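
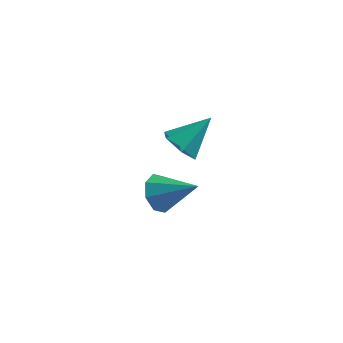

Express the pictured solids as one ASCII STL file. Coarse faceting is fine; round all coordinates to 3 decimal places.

solid 
facet normal -0.594 -0.498 -0.631
outer loop
vertex 2.506 -1.183 1.485
vertex 1.981 -1.506 2.234
vertex 1.743 -0.672 1.8
endloop
endfacet
facet normal 0.392 0.830 -0.397
outer loop
vertex 2.506 -1.183 1.485
vertex 1.743 -0.672 1.8
vertex 3.139 -0.534 3.466
endloop
endfacet
facet normal -0.594 -0.498 -0.632
outer loop
vertex 1.743 -0.672 1.8
vertex 1.981 -1.506 2.234
vertex 1.218 -0.995 2.548
endloop
endfacet
facet normal -0.312 0.932 0.184
outer loop
vertex 1.743 -0.672 1.8
vertex 1.218 -0.995 2.548
vertex 3.139 -0.534 3.466
endloop
endfacet
facet normal -0.594 -0.499 -0.631
outer loop
vertex 1.218 -0.995 2.548
vertex 1.981 -1.506 2.234
vertex 1.456 -1.829 2.983
endloop
endfacet
facet normal -0.469 0.300 0.831
outer loop
vertex 1.218 -0.995 2.548
vertex 1.456 -1.829 2.983
vertex 3.139 -0.534 3.466
endloop
endfacet
facet normal -0.594 -0.498 -0.631
outer loop
vertex 1.456 -1.829 2.983
vertex 1.981 -1.506 2.234
vertex 2.218 -2.34 2.669
endloop
endfacet
facet normal 0.078 -0.435 0.897
outer loop
vertex 1.456 -1.829 2.983
vertex 2.218 -2.34 2.669
vertex 3.139 -0.534 3.466
endloop
endfacet
facet normal -0.594 -0.498 -0.631
outer loop
vertex 2.218 -2.34 2.669
vertex 1.981 -1.506 2.234
vertex 2.743 -2.017 1.92
endloop
endfacet
facet normal 0.782 -0.538 0.316
outer loop
vertex 2.218 -2.34 2.669
vertex 2.743 -2.017 1.92
vertex 3.139 -0.534 3.466
endloop
endfacet
facet normal -0.594 -0.498 -0.631
outer loop
vertex 2.743 -2.017 1.92
vertex 1.981 -1.506 2.234
vertex 2.506 -1.183 1.485
endloop
endfacet
facet normal 0.939 0.094 -0.331
outer loop
vertex 2.743 -2.017 1.92
vertex 2.506 -1.183 1.485
vertex 3.139 -0.534 3.466
endloop
endfacet
facet normal -0.822 0.138 -0.552
outer loop
vertex 1.37 0.053 -3.763
vertex 0.785 -0.088 -2.927
vertex 1.225 0.726 -3.379
endloop
endfacet
facet normal 0.821 0.406 -0.402
outer loop
vertex 1.37 0.053 -3.763
vertex 1.225 0.726 -3.379
vertex 2.595 -0.392 -1.713
endloop
endfacet
facet normal -0.822 0.138 -0.552
outer loop
vertex 1.225 0.726 -3.379
vertex 0.785 -0.088 -2.927
vertex 0.822 0.922 -2.73
endloop
endfacet
facet normal 0.556 0.825 0.096
outer loop
vertex 1.225 0.726 -3.379
vertex 0.822 0.922 -2.73
vertex 2.595 -0.392 -1.713
endloop
endfacet
facet normal -0.823 0.138 -0.551
outer loop
vertex 0.822 0.922 -2.73
vertex 0.785 -0.088 -2.927
vertex 0.398 0.526 -2.196
endloop
endfacet
facet normal 0.158 0.729 0.666
outer loop
vertex 0.822 0.922 -2.73
vertex 0.398 0.526 -2.196
vertex 2.595 -0.392 -1.713
endloop
endfacet
facet normal -0.823 0.138 -0.551
outer loop
vertex 0.398 0.526 -2.196
vertex 0.785 -0.088 -2.927
vertex 0.201 -0.23 -2.091
endloop
endfacet
facet normal -0.142 0.172 0.975
outer loop
vertex 0.398 0.526 -2.196
vertex 0.201 -0.23 -2.091
vertex 2.595 -0.392 -1.713
endloop
endfacet
facet normal -0.823 0.137 -0.551
outer loop
vertex 0.201 -0.23 -2.091
vertex 0.785 -0.088 -2.927
vertex 0.346 -0.903 -2.475
endloop
endfacet
facet normal -0.168 -0.516 0.840
outer loop
vertex 0.201 -0.23 -2.091
vertex 0.346 -0.903 -2.475
vertex 2.595 -0.392 -1.713
endloop
endfacet
facet normal -0.823 0.138 -0.551
outer loop
vertex 0.346 -0.903 -2.475
vertex 0.785 -0.088 -2.927
vertex 0.748 -1.099 -3.124
endloop
endfacet
facet normal 0.096 -0.935 0.342
outer loop
vertex 0.346 -0.903 -2.475
vertex 0.748 -1.099 -3.124
vertex 2.595 -0.392 -1.713
endloop
endfacet
facet normal -0.822 0.138 -0.552
outer loop
vertex 0.748 -1.099 -3.124
vertex 0.785 -0.088 -2.927
vertex 1.173 -0.702 -3.658
endloop
endfacet
facet normal 0.495 -0.838 -0.229
outer loop
vertex 0.748 -1.099 -3.124
vertex 1.173 -0.702 -3.658
vertex 2.595 -0.392 -1.713
endloop
endfacet
facet normal -0.822 0.138 -0.552
outer loop
vertex 1.173 -0.702 -3.658
vertex 0.785 -0.088 -2.927
vertex 1.37 0.053 -3.763
endloop
endfacet
facet normal 0.795 -0.282 -0.537
outer loop
vertex 1.173 -0.702 -3.658
vertex 1.37 0.053 -3.763
vertex 2.595 -0.392 -1.713
endloop
endfacet

endsolid


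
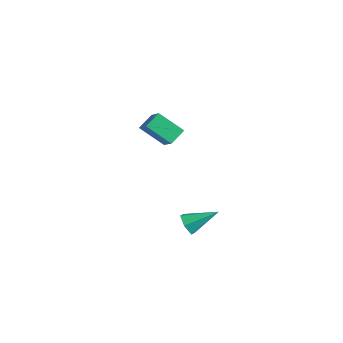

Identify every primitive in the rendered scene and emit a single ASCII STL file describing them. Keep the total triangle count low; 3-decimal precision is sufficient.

solid 
facet normal -0.738 0.265 -0.620
outer loop
vertex -4.485 -1.924 1.566
vertex -4.616 -1.059 2.091
vertex -3.399 -1.17 0.595
endloop
endfacet
facet normal 0.128 -0.848 -0.515
outer loop
vertex -2.144 -1.621 1.649
vertex -4.485 -1.924 1.566
vertex -3.399 -1.17 0.595
endloop
endfacet
facet normal -0.738 0.265 -0.620
outer loop
vertex -3.399 -1.17 0.595
vertex -4.616 -1.059 2.091
vertex -3.53 -0.305 1.12
endloop
endfacet
facet normal 0.662 0.460 -0.592
outer loop
vertex -3.53 -0.305 1.12
vertex -2.144 -1.621 1.649
vertex -3.399 -1.17 0.595
endloop
endfacet
facet normal -0.662 -0.460 0.592
outer loop
vertex -4.485 -1.924 1.566
vertex -3.361 -1.51 3.145
vertex -4.616 -1.059 2.091
endloop
endfacet
facet normal 0.128 -0.848 -0.515
outer loop
vertex -3.23 -2.375 2.62
vertex -4.485 -1.924 1.566
vertex -2.144 -1.621 1.649
endloop
endfacet
facet normal -0.662 -0.460 0.592
outer loop
vertex -3.23 -2.375 2.62
vertex -3.361 -1.51 3.145
vertex -4.485 -1.924 1.566
endloop
endfacet
facet normal -0.128 0.848 0.515
outer loop
vertex -4.616 -1.059 2.091
vertex -3.361 -1.51 3.145
vertex -3.53 -0.305 1.12
endloop
endfacet
facet normal 0.662 0.460 -0.592
outer loop
vertex -2.275 -0.756 2.174
vertex -2.144 -1.621 1.649
vertex -3.53 -0.305 1.12
endloop
endfacet
facet normal -0.128 0.848 0.515
outer loop
vertex -3.53 -0.305 1.12
vertex -3.361 -1.51 3.145
vertex -2.275 -0.756 2.174
endloop
endfacet
facet normal 0.738 -0.265 0.620
outer loop
vertex -2.275 -0.756 2.174
vertex -3.23 -2.375 2.62
vertex -2.144 -1.621 1.649
endloop
endfacet
facet normal 0.738 -0.265 0.620
outer loop
vertex -3.361 -1.51 3.145
vertex -3.23 -2.375 2.62
vertex -2.275 -0.756 2.174
endloop
endfacet
facet normal -0.461 -0.741 -0.489
outer loop
vertex 3.324 -4.428 -0.284
vertex 2.726 -4.218 -0.039
vertex 2.957 -3.972 -0.629
endloop
endfacet
facet normal 0.818 0.276 -0.506
outer loop
vertex 3.324 -4.428 -0.284
vertex 2.957 -3.972 -0.629
vertex 3.494 -2.982 0.779
endloop
endfacet
facet normal -0.460 -0.741 -0.489
outer loop
vertex 2.957 -3.972 -0.629
vertex 2.726 -4.218 -0.039
vertex 2.358 -3.762 -0.384
endloop
endfacet
facet normal 0.044 0.809 -0.586
outer loop
vertex 2.957 -3.972 -0.629
vertex 2.358 -3.762 -0.384
vertex 3.494 -2.982 0.779
endloop
endfacet
facet normal -0.459 -0.741 -0.490
outer loop
vertex 2.358 -3.762 -0.384
vertex 2.726 -4.218 -0.039
vertex 2.127 -4.009 0.206
endloop
endfacet
facet normal -0.621 0.780 0.083
outer loop
vertex 2.358 -3.762 -0.384
vertex 2.127 -4.009 0.206
vertex 3.494 -2.982 0.779
endloop
endfacet
facet normal -0.459 -0.741 -0.490
outer loop
vertex 2.127 -4.009 0.206
vertex 2.726 -4.218 -0.039
vertex 2.495 -4.465 0.551
endloop
endfacet
facet normal -0.511 0.217 0.832
outer loop
vertex 2.127 -4.009 0.206
vertex 2.495 -4.465 0.551
vertex 3.494 -2.982 0.779
endloop
endfacet
facet normal -0.461 -0.740 -0.490
outer loop
vertex 2.495 -4.465 0.551
vertex 2.726 -4.218 -0.039
vertex 3.093 -4.675 0.306
endloop
endfacet
facet normal 0.262 -0.317 0.912
outer loop
vertex 2.495 -4.465 0.551
vertex 3.093 -4.675 0.306
vertex 3.494 -2.982 0.779
endloop
endfacet
facet normal -0.461 -0.740 -0.490
outer loop
vertex 3.093 -4.675 0.306
vertex 2.726 -4.218 -0.039
vertex 3.324 -4.428 -0.284
endloop
endfacet
facet normal 0.927 -0.287 0.243
outer loop
vertex 3.093 -4.675 0.306
vertex 3.324 -4.428 -0.284
vertex 3.494 -2.982 0.779
endloop
endfacet

endsolid


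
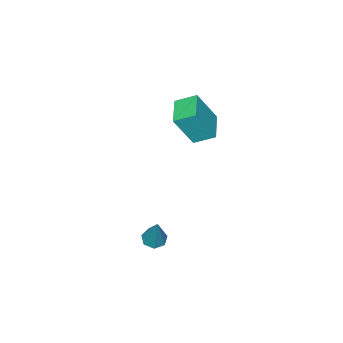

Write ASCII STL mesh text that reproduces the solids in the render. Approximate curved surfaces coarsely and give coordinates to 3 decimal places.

solid 
facet normal -0.507 0.733 0.454
outer loop
vertex -4.222 -1.143 2.769
vertex -3.233 -0.327 2.556
vertex -4.919 -0.692 1.262
endloop
endfacet
facet normal -0.761 -0.627 0.164
outer loop
vertex -4.407 -1.433 0.804
vertex -4.222 -1.143 2.769
vertex -4.919 -0.692 1.262
endloop
endfacet
facet normal -0.507 0.733 0.453
outer loop
vertex -4.919 -0.692 1.262
vertex -3.233 -0.327 2.556
vertex -3.929 0.124 1.049
endloop
endfacet
facet normal -0.405 0.262 -0.876
outer loop
vertex -3.929 0.124 1.049
vertex -4.407 -1.433 0.804
vertex -4.919 -0.692 1.262
endloop
endfacet
facet normal 0.405 -0.262 0.876
outer loop
vertex -4.222 -1.143 2.769
vertex -2.721 -1.068 2.098
vertex -3.233 -0.327 2.556
endloop
endfacet
facet normal -0.762 -0.627 0.164
outer loop
vertex -3.711 -1.884 2.311
vertex -4.222 -1.143 2.769
vertex -4.407 -1.433 0.804
endloop
endfacet
facet normal 0.405 -0.262 0.876
outer loop
vertex -3.711 -1.884 2.311
vertex -2.721 -1.068 2.098
vertex -4.222 -1.143 2.769
endloop
endfacet
facet normal 0.761 0.627 -0.164
outer loop
vertex -3.233 -0.327 2.556
vertex -2.721 -1.068 2.098
vertex -3.929 0.124 1.049
endloop
endfacet
facet normal -0.405 0.262 -0.876
outer loop
vertex -3.418 -0.617 0.591
vertex -4.407 -1.433 0.804
vertex -3.929 0.124 1.049
endloop
endfacet
facet normal 0.762 0.627 -0.165
outer loop
vertex -3.929 0.124 1.049
vertex -2.721 -1.068 2.098
vertex -3.418 -0.617 0.591
endloop
endfacet
facet normal 0.507 -0.733 -0.454
outer loop
vertex -3.418 -0.617 0.591
vertex -3.711 -1.884 2.311
vertex -4.407 -1.433 0.804
endloop
endfacet
facet normal 0.507 -0.733 -0.454
outer loop
vertex -2.721 -1.068 2.098
vertex -3.711 -1.884 2.311
vertex -3.418 -0.617 0.591
endloop
endfacet
facet normal -0.263 -0.345 -0.901
outer loop
vertex -0.526 -0.098 -3.898
vertex -0.884 -0.416 -3.672
vertex -0.946 0.081 -3.844
endloop
endfacet
facet normal 0.368 0.914 -0.169
outer loop
vertex -0.526 -0.098 -3.898
vertex -0.946 0.081 -3.844
vertex -0.416 0.196 -2.068
endloop
endfacet
facet normal -0.264 -0.345 -0.901
outer loop
vertex -0.946 0.081 -3.844
vertex -0.884 -0.416 -3.672
vertex -1.319 -0.114 -3.66
endloop
endfacet
facet normal -0.434 0.898 0.071
outer loop
vertex -0.946 0.081 -3.844
vertex -1.319 -0.114 -3.66
vertex -0.416 0.196 -2.068
endloop
endfacet
facet normal -0.263 -0.344 -0.901
outer loop
vertex -1.319 -0.114 -3.66
vertex -0.884 -0.416 -3.672
vertex -1.366 -0.537 -3.485
endloop
endfacet
facet normal -0.858 0.275 0.433
outer loop
vertex -1.319 -0.114 -3.66
vertex -1.366 -0.537 -3.485
vertex -0.416 0.196 -2.068
endloop
endfacet
facet normal -0.264 -0.343 -0.902
outer loop
vertex -1.366 -0.537 -3.485
vertex -0.884 -0.416 -3.672
vertex -1.05 -0.869 -3.451
endloop
endfacet
facet normal -0.585 -0.491 0.646
outer loop
vertex -1.366 -0.537 -3.485
vertex -1.05 -0.869 -3.451
vertex -0.416 0.196 -2.068
endloop
endfacet
facet normal -0.263 -0.344 -0.902
outer loop
vertex -1.05 -0.869 -3.451
vertex -0.884 -0.416 -3.672
vertex -0.609 -0.86 -3.583
endloop
endfacet
facet normal 0.180 -0.818 0.547
outer loop
vertex -1.05 -0.869 -3.451
vertex -0.609 -0.86 -3.583
vertex -0.416 0.196 -2.068
endloop
endfacet
facet normal -0.264 -0.344 -0.901
outer loop
vertex -0.609 -0.86 -3.583
vertex -0.884 -0.416 -3.672
vertex -0.376 -0.517 -3.782
endloop
endfacet
facet normal 0.861 -0.462 0.212
outer loop
vertex -0.609 -0.86 -3.583
vertex -0.376 -0.517 -3.782
vertex -0.416 0.196 -2.068
endloop
endfacet
facet normal -0.264 -0.344 -0.901
outer loop
vertex -0.376 -0.517 -3.782
vertex -0.884 -0.416 -3.672
vertex -0.526 -0.098 -3.898
endloop
endfacet
facet normal 0.945 0.309 -0.106
outer loop
vertex -0.376 -0.517 -3.782
vertex -0.526 -0.098 -3.898
vertex -0.416 0.196 -2.068
endloop
endfacet

endsolid


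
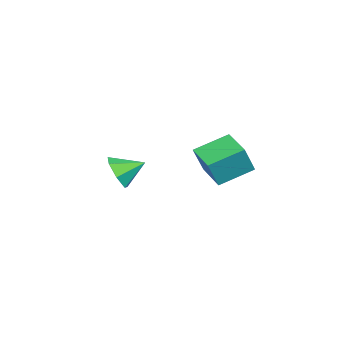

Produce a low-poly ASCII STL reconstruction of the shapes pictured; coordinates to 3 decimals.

solid 
facet normal -0.739 -0.649 0.181
outer loop
vertex 0.533 2.207 0.86
vertex -0.522 3.621 1.618
vertex -0.11 2.524 -0.626
endloop
endfacet
facet normal 0.549 -0.737 -0.395
outer loop
vertex 1.162 3.639 -0.938
vertex 0.533 2.207 0.86
vertex -0.11 2.524 -0.626
endloop
endfacet
facet normal -0.740 -0.648 0.181
outer loop
vertex -0.11 2.524 -0.626
vertex -0.522 3.621 1.618
vertex -1.164 3.938 0.131
endloop
endfacet
facet normal -0.389 0.192 -0.901
outer loop
vertex -1.164 3.938 0.131
vertex 1.162 3.639 -0.938
vertex -0.11 2.524 -0.626
endloop
endfacet
facet normal 0.389 -0.192 0.901
outer loop
vertex 0.533 2.207 0.86
vertex 0.75 4.736 1.306
vertex -0.522 3.621 1.618
endloop
endfacet
facet normal 0.550 -0.737 -0.394
outer loop
vertex 1.804 3.322 0.549
vertex 0.533 2.207 0.86
vertex 1.162 3.639 -0.938
endloop
endfacet
facet normal 0.389 -0.192 0.901
outer loop
vertex 1.804 3.322 0.549
vertex 0.75 4.736 1.306
vertex 0.533 2.207 0.86
endloop
endfacet
facet normal -0.549 0.737 0.394
outer loop
vertex -0.522 3.621 1.618
vertex 0.75 4.736 1.306
vertex -1.164 3.938 0.131
endloop
endfacet
facet normal -0.389 0.192 -0.901
outer loop
vertex 0.107 5.053 -0.18
vertex 1.162 3.639 -0.938
vertex -1.164 3.938 0.131
endloop
endfacet
facet normal -0.549 0.736 0.395
outer loop
vertex -1.164 3.938 0.131
vertex 0.75 4.736 1.306
vertex 0.107 5.053 -0.18
endloop
endfacet
facet normal 0.739 0.649 -0.181
outer loop
vertex 0.107 5.053 -0.18
vertex 1.804 3.322 0.549
vertex 1.162 3.639 -0.938
endloop
endfacet
facet normal 0.739 0.648 -0.182
outer loop
vertex 0.75 4.736 1.306
vertex 1.804 3.322 0.549
vertex 0.107 5.053 -0.18
endloop
endfacet
facet normal 0.351 -0.827 -0.440
outer loop
vertex -0.826 -2.407 -1.271
vertex -1.438 -2.206 -2.138
vertex -0.427 -1.883 -1.937
endloop
endfacet
facet normal 0.506 0.504 0.700
outer loop
vertex -0.826 -2.407 -1.271
vertex -0.427 -1.883 -1.937
vertex -1.962 -0.974 -1.482
endloop
endfacet
facet normal 0.352 -0.826 -0.441
outer loop
vertex -0.427 -1.883 -1.937
vertex -1.438 -2.206 -2.138
vertex -0.789 -1.601 -2.754
endloop
endfacet
facet normal 0.522 0.851 0.062
outer loop
vertex -0.427 -1.883 -1.937
vertex -0.789 -1.601 -2.754
vertex -1.962 -0.974 -1.482
endloop
endfacet
facet normal 0.352 -0.826 -0.441
outer loop
vertex -0.789 -1.601 -2.754
vertex -1.438 -2.206 -2.138
vertex -1.64 -1.775 -3.107
endloop
endfacet
facet normal 0.000 0.897 -0.442
outer loop
vertex -0.789 -1.601 -2.754
vertex -1.64 -1.775 -3.107
vertex -1.962 -0.974 -1.482
endloop
endfacet
facet normal 0.351 -0.826 -0.441
outer loop
vertex -1.64 -1.775 -3.107
vertex -1.438 -2.206 -2.138
vertex -2.338 -2.273 -2.73
endloop
endfacet
facet normal -0.667 0.608 -0.432
outer loop
vertex -1.64 -1.775 -3.107
vertex -2.338 -2.273 -2.73
vertex -1.962 -0.974 -1.482
endloop
endfacet
facet normal 0.351 -0.827 -0.440
outer loop
vertex -2.338 -2.273 -2.73
vertex -1.438 -2.206 -2.138
vertex -2.359 -2.72 -1.907
endloop
endfacet
facet normal -0.976 0.201 0.084
outer loop
vertex -2.338 -2.273 -2.73
vertex -2.359 -2.72 -1.907
vertex -1.962 -0.974 -1.482
endloop
endfacet
facet normal 0.351 -0.827 -0.440
outer loop
vertex -2.359 -2.72 -1.907
vertex -1.438 -2.206 -2.138
vertex -1.686 -2.78 -1.257
endloop
endfacet
facet normal -0.695 -0.017 0.718
outer loop
vertex -2.359 -2.72 -1.907
vertex -1.686 -2.78 -1.257
vertex -1.962 -0.974 -1.482
endloop
endfacet
facet normal 0.351 -0.827 -0.440
outer loop
vertex -1.686 -2.78 -1.257
vertex -1.438 -2.206 -2.138
vertex -0.826 -2.407 -1.271
endloop
endfacet
facet normal -0.035 0.118 0.992
outer loop
vertex -1.686 -2.78 -1.257
vertex -0.826 -2.407 -1.271
vertex -1.962 -0.974 -1.482
endloop
endfacet

endsolid


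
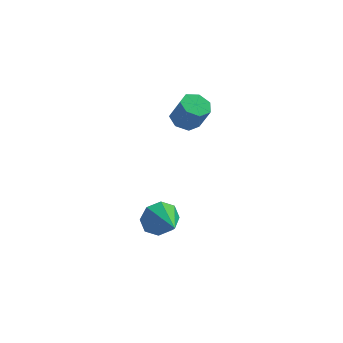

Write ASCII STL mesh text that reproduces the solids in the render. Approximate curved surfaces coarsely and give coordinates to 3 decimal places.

solid 
facet normal -0.344 0.267 -0.900
outer loop
vertex -2.625 3.77 -1.806
vertex -3.097 3.977 -1.564
vertex -2.606 4.246 -1.672
endloop
endfacet
facet normal 0.938 0.059 -0.342
outer loop
vertex -2.625 3.77 -1.806
vertex -2.606 4.246 -1.672
vertex -2.27 3.495 -0.879
endloop
endfacet
facet normal 0.938 0.060 -0.340
outer loop
vertex -2.27 3.495 -0.879
vertex -2.606 4.246 -1.672
vertex -2.252 3.971 -0.745
endloop
endfacet
facet normal 0.345 -0.266 0.900
outer loop
vertex -2.27 3.495 -0.879
vertex -2.252 3.971 -0.745
vertex -2.743 3.703 -0.636
endloop
endfacet
facet normal -0.345 0.268 -0.899
outer loop
vertex -2.606 4.246 -1.672
vertex -3.097 3.977 -1.564
vertex -2.957 4.519 -1.456
endloop
endfacet
facet normal 0.614 0.789 -0.000
outer loop
vertex -2.606 4.246 -1.672
vertex -2.957 4.519 -1.456
vertex -2.252 3.971 -0.745
endloop
endfacet
facet normal 0.615 0.789 -0.002
outer loop
vertex -2.252 3.971 -0.745
vertex -2.957 4.519 -1.456
vertex -2.603 4.245 -0.529
endloop
endfacet
facet normal 0.345 -0.267 0.900
outer loop
vertex -2.252 3.971 -0.745
vertex -2.603 4.245 -0.529
vertex -2.743 3.703 -0.636
endloop
endfacet
facet normal -0.343 0.268 -0.900
outer loop
vertex -2.957 4.519 -1.456
vertex -3.097 3.977 -1.564
vertex -3.414 4.385 -1.322
endloop
endfacet
facet normal -0.172 0.925 0.339
outer loop
vertex -2.957 4.519 -1.456
vertex -3.414 4.385 -1.322
vertex -2.603 4.245 -0.529
endloop
endfacet
facet normal -0.173 0.924 0.340
outer loop
vertex -2.603 4.245 -0.529
vertex -3.414 4.385 -1.322
vertex -3.059 4.11 -0.394
endloop
endfacet
facet normal 0.345 -0.267 0.900
outer loop
vertex -2.603 4.245 -0.529
vertex -3.059 4.11 -0.394
vertex -2.743 3.703 -0.636
endloop
endfacet
facet normal -0.345 0.266 -0.900
outer loop
vertex -3.414 4.385 -1.322
vertex -3.097 3.977 -1.564
vertex -3.632 3.944 -1.369
endloop
endfacet
facet normal -0.829 0.364 0.425
outer loop
vertex -3.414 4.385 -1.322
vertex -3.632 3.944 -1.369
vertex -3.059 4.11 -0.394
endloop
endfacet
facet normal -0.829 0.363 0.425
outer loop
vertex -3.059 4.11 -0.394
vertex -3.632 3.944 -1.369
vertex -3.277 3.669 -0.442
endloop
endfacet
facet normal 0.344 -0.268 0.900
outer loop
vertex -3.059 4.11 -0.394
vertex -3.277 3.669 -0.442
vertex -2.743 3.703 -0.636
endloop
endfacet
facet normal -0.344 0.267 -0.900
outer loop
vertex -3.632 3.944 -1.369
vertex -3.097 3.977 -1.564
vertex -3.448 3.528 -1.563
endloop
endfacet
facet normal -0.862 -0.470 0.191
outer loop
vertex -3.632 3.944 -1.369
vertex -3.448 3.528 -1.563
vertex -3.277 3.669 -0.442
endloop
endfacet
facet normal -0.862 -0.470 0.191
outer loop
vertex -3.277 3.669 -0.442
vertex -3.448 3.528 -1.563
vertex -3.093 3.253 -0.636
endloop
endfacet
facet normal 0.344 -0.268 0.900
outer loop
vertex -3.277 3.669 -0.442
vertex -3.093 3.253 -0.636
vertex -2.743 3.703 -0.636
endloop
endfacet
facet normal -0.343 0.266 -0.901
outer loop
vertex -3.448 3.528 -1.563
vertex -3.097 3.977 -1.564
vertex -2.999 3.45 -1.757
endloop
endfacet
facet normal -0.246 -0.951 -0.188
outer loop
vertex -3.448 3.528 -1.563
vertex -2.999 3.45 -1.757
vertex -3.093 3.253 -0.636
endloop
endfacet
facet normal -0.245 -0.951 -0.188
outer loop
vertex -3.093 3.253 -0.636
vertex -2.999 3.45 -1.757
vertex -2.645 3.176 -0.83
endloop
endfacet
facet normal 0.344 -0.267 0.900
outer loop
vertex -3.093 3.253 -0.636
vertex -2.645 3.176 -0.83
vertex -2.743 3.703 -0.636
endloop
endfacet
facet normal -0.345 0.266 -0.900
outer loop
vertex -2.999 3.45 -1.757
vertex -3.097 3.977 -1.564
vertex -2.625 3.77 -1.806
endloop
endfacet
facet normal 0.556 -0.715 -0.424
outer loop
vertex -2.999 3.45 -1.757
vertex -2.625 3.77 -1.806
vertex -2.645 3.176 -0.83
endloop
endfacet
facet normal 0.554 -0.716 -0.425
outer loop
vertex -2.645 3.176 -0.83
vertex -2.625 3.77 -1.806
vertex -2.27 3.495 -0.879
endloop
endfacet
facet normal 0.345 -0.267 0.900
outer loop
vertex -2.645 3.176 -0.83
vertex -2.27 3.495 -0.879
vertex -2.743 3.703 -0.636
endloop
endfacet
facet normal -0.337 0.874 -0.349
outer loop
vertex -3.706 0.084 -4.088
vertex -4.126 0.14 -3.543
vertex -3.478 0.334 -3.682
endloop
endfacet
facet normal 0.899 -0.293 -0.325
outer loop
vertex -3.706 0.084 -4.088
vertex -3.478 0.334 -3.682
vertex -3.694 -0.98 -3.097
endloop
endfacet
facet normal -0.337 0.874 -0.349
outer loop
vertex -3.478 0.334 -3.682
vertex -4.126 0.14 -3.543
vertex -3.63 0.47 -3.195
endloop
endfacet
facet normal 0.953 -0.022 0.303
outer loop
vertex -3.478 0.334 -3.682
vertex -3.63 0.47 -3.195
vertex -3.694 -0.98 -3.097
endloop
endfacet
facet normal -0.338 0.875 -0.348
outer loop
vertex -3.63 0.47 -3.195
vertex -4.126 0.14 -3.543
vertex -4.072 0.412 -2.912
endloop
endfacet
facet normal 0.536 0.033 0.844
outer loop
vertex -3.63 0.47 -3.195
vertex -4.072 0.412 -2.912
vertex -3.694 -0.98 -3.097
endloop
endfacet
facet normal -0.337 0.875 -0.348
outer loop
vertex -4.072 0.412 -2.912
vertex -4.126 0.14 -3.543
vertex -4.545 0.195 -2.999
endloop
endfacet
facet normal -0.107 -0.160 0.981
outer loop
vertex -4.072 0.412 -2.912
vertex -4.545 0.195 -2.999
vertex -3.694 -0.98 -3.097
endloop
endfacet
facet normal -0.337 0.875 -0.348
outer loop
vertex -4.545 0.195 -2.999
vertex -4.126 0.14 -3.543
vertex -4.773 -0.054 -3.404
endloop
endfacet
facet normal -0.599 -0.487 0.636
outer loop
vertex -4.545 0.195 -2.999
vertex -4.773 -0.054 -3.404
vertex -3.694 -0.98 -3.097
endloop
endfacet
facet normal -0.337 0.874 -0.349
outer loop
vertex -4.773 -0.054 -3.404
vertex -4.126 0.14 -3.543
vertex -4.621 -0.19 -3.892
endloop
endfacet
facet normal -0.653 -0.758 0.008
outer loop
vertex -4.773 -0.054 -3.404
vertex -4.621 -0.19 -3.892
vertex -3.694 -0.98 -3.097
endloop
endfacet
facet normal -0.337 0.874 -0.349
outer loop
vertex -4.621 -0.19 -3.892
vertex -4.126 0.14 -3.543
vertex -4.179 -0.133 -4.175
endloop
endfacet
facet normal -0.236 -0.813 -0.532
outer loop
vertex -4.621 -0.19 -3.892
vertex -4.179 -0.133 -4.175
vertex -3.694 -0.98 -3.097
endloop
endfacet
facet normal -0.337 0.874 -0.349
outer loop
vertex -4.179 -0.133 -4.175
vertex -4.126 0.14 -3.543
vertex -3.706 0.084 -4.088
endloop
endfacet
facet normal 0.408 -0.620 -0.670
outer loop
vertex -4.179 -0.133 -4.175
vertex -3.706 0.084 -4.088
vertex -3.694 -0.98 -3.097
endloop
endfacet

endsolid


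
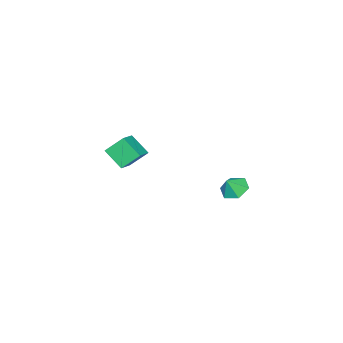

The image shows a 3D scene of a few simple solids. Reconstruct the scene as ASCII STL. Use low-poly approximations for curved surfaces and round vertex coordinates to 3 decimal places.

solid 
facet normal -0.564 0.136 -0.815
outer loop
vertex -1.025 3.766 -2.179
vertex -1.754 3.973 -1.64
vertex -1.18 4.647 -1.925
endloop
endfacet
facet normal 0.985 0.151 0.078
outer loop
vertex -1.025 3.766 -2.179
vertex -1.18 4.647 -1.925
vertex -1.146 3.827 -0.76
endloop
endfacet
facet normal -0.563 0.135 -0.815
outer loop
vertex -1.18 4.647 -1.925
vertex -1.754 3.973 -1.64
vertex -1.91 4.854 -1.386
endloop
endfacet
facet normal 0.545 0.693 0.472
outer loop
vertex -1.18 4.647 -1.925
vertex -1.91 4.854 -1.386
vertex -1.146 3.827 -0.76
endloop
endfacet
facet normal -0.563 0.135 -0.815
outer loop
vertex -1.91 4.854 -1.386
vertex -1.754 3.973 -1.64
vertex -2.484 4.18 -1.101
endloop
endfacet
facet normal -0.103 0.461 0.882
outer loop
vertex -1.91 4.854 -1.386
vertex -2.484 4.18 -1.101
vertex -1.146 3.827 -0.76
endloop
endfacet
facet normal -0.563 0.135 -0.815
outer loop
vertex -2.484 4.18 -1.101
vertex -1.754 3.973 -1.64
vertex -2.328 3.299 -1.355
endloop
endfacet
facet normal -0.311 -0.314 0.897
outer loop
vertex -2.484 4.18 -1.101
vertex -2.328 3.299 -1.355
vertex -1.146 3.827 -0.76
endloop
endfacet
facet normal -0.564 0.136 -0.815
outer loop
vertex -2.328 3.299 -1.355
vertex -1.754 3.973 -1.64
vertex -1.599 3.092 -1.894
endloop
endfacet
facet normal 0.129 -0.855 0.503
outer loop
vertex -2.328 3.299 -1.355
vertex -1.599 3.092 -1.894
vertex -1.146 3.827 -0.76
endloop
endfacet
facet normal -0.564 0.136 -0.815
outer loop
vertex -1.599 3.092 -1.894
vertex -1.754 3.973 -1.64
vertex -1.025 3.766 -2.179
endloop
endfacet
facet normal 0.777 -0.622 0.093
outer loop
vertex -1.599 3.092 -1.894
vertex -1.025 3.766 -2.179
vertex -1.146 3.827 -0.76
endloop
endfacet
facet normal -0.903 -0.243 -0.353
outer loop
vertex -2.556 -3.956 -0.43
vertex -2.497 -2.689 -1.453
vertex -1.898 -4.849 -1.498
endloop
endfacet
facet normal -0.036 -0.778 0.628
outer loop
vertex -0.643 -4.511 -1.007
vertex -2.556 -3.956 -0.43
vertex -1.898 -4.849 -1.498
endloop
endfacet
facet normal -0.903 -0.243 -0.353
outer loop
vertex -1.898 -4.849 -1.498
vertex -2.497 -2.689 -1.453
vertex -1.839 -3.582 -2.521
endloop
endfacet
facet normal 0.428 -0.580 -0.694
outer loop
vertex -1.839 -3.582 -2.521
vertex -0.643 -4.511 -1.007
vertex -1.898 -4.849 -1.498
endloop
endfacet
facet normal -0.428 0.580 0.694
outer loop
vertex -2.556 -3.956 -0.43
vertex -1.242 -2.351 -0.962
vertex -2.497 -2.689 -1.453
endloop
endfacet
facet normal -0.036 -0.778 0.628
outer loop
vertex -1.301 -3.618 0.061
vertex -2.556 -3.956 -0.43
vertex -0.643 -4.511 -1.007
endloop
endfacet
facet normal -0.428 0.580 0.694
outer loop
vertex -1.301 -3.618 0.061
vertex -1.242 -2.351 -0.962
vertex -2.556 -3.956 -0.43
endloop
endfacet
facet normal 0.036 0.778 -0.628
outer loop
vertex -2.497 -2.689 -1.453
vertex -1.242 -2.351 -0.962
vertex -1.839 -3.582 -2.521
endloop
endfacet
facet normal 0.428 -0.580 -0.694
outer loop
vertex -0.584 -3.244 -2.03
vertex -0.643 -4.511 -1.007
vertex -1.839 -3.582 -2.521
endloop
endfacet
facet normal 0.036 0.778 -0.628
outer loop
vertex -1.839 -3.582 -2.521
vertex -1.242 -2.351 -0.962
vertex -0.584 -3.244 -2.03
endloop
endfacet
facet normal 0.903 0.243 0.353
outer loop
vertex -0.584 -3.244 -2.03
vertex -1.301 -3.618 0.061
vertex -0.643 -4.511 -1.007
endloop
endfacet
facet normal 0.903 0.243 0.353
outer loop
vertex -1.242 -2.351 -0.962
vertex -1.301 -3.618 0.061
vertex -0.584 -3.244 -2.03
endloop
endfacet

endsolid


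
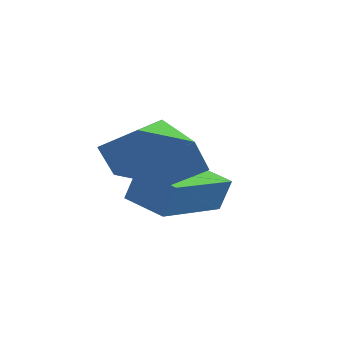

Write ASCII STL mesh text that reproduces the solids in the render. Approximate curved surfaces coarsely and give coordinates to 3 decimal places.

solid 
facet normal 0.252 -0.836 -0.488
outer loop
vertex 4.272 -3.177 -0.35
vertex 3.325 -3.644 -0.04
vertex 3.377 -3.078 -0.982
endloop
endfacet
facet normal 0.260 0.940 -0.221
outer loop
vertex 4.272 -3.177 -0.35
vertex 3.377 -3.078 -0.982
vertex 3.015 -2.616 0.56
endloop
endfacet
facet normal 0.252 -0.836 -0.488
outer loop
vertex 3.377 -3.078 -0.982
vertex 3.325 -3.644 -0.04
vertex 2.431 -3.544 -0.673
endloop
endfacet
facet normal -0.504 0.788 -0.354
outer loop
vertex 3.377 -3.078 -0.982
vertex 2.431 -3.544 -0.673
vertex 3.015 -2.616 0.56
endloop
endfacet
facet normal 0.252 -0.835 -0.489
outer loop
vertex 2.431 -3.544 -0.673
vertex 3.325 -3.644 -0.04
vertex 2.378 -4.111 0.269
endloop
endfacet
facet normal -0.919 0.359 0.165
outer loop
vertex 2.431 -3.544 -0.673
vertex 2.378 -4.111 0.269
vertex 3.015 -2.616 0.56
endloop
endfacet
facet normal 0.253 -0.835 -0.488
outer loop
vertex 2.378 -4.111 0.269
vertex 3.325 -3.644 -0.04
vertex 3.273 -4.21 0.901
endloop
endfacet
facet normal -0.569 0.083 0.818
outer loop
vertex 2.378 -4.111 0.269
vertex 3.273 -4.21 0.901
vertex 3.015 -2.616 0.56
endloop
endfacet
facet normal 0.253 -0.835 -0.488
outer loop
vertex 3.273 -4.21 0.901
vertex 3.325 -3.644 -0.04
vertex 4.22 -3.743 0.592
endloop
endfacet
facet normal 0.195 0.235 0.952
outer loop
vertex 3.273 -4.21 0.901
vertex 4.22 -3.743 0.592
vertex 3.015 -2.616 0.56
endloop
endfacet
facet normal 0.252 -0.836 -0.488
outer loop
vertex 4.22 -3.743 0.592
vertex 3.325 -3.644 -0.04
vertex 4.272 -3.177 -0.35
endloop
endfacet
facet normal 0.610 0.664 0.433
outer loop
vertex 4.22 -3.743 0.592
vertex 4.272 -3.177 -0.35
vertex 3.015 -2.616 0.56
endloop
endfacet
facet normal -0.944 0.267 0.196
outer loop
vertex 2.519 -2.732 -0.844
vertex 2.929 -0.938 -1.316
vertex 2.318 -2.886 -1.603
endloop
endfacet
facet normal -0.216 -0.944 0.249
outer loop
vertex 3.291 -3.162 -1.804
vertex 2.519 -2.732 -0.844
vertex 2.318 -2.886 -1.603
endloop
endfacet
facet normal -0.944 0.267 0.194
outer loop
vertex 2.318 -2.886 -1.603
vertex 2.929 -0.938 -1.316
vertex 2.729 -1.092 -2.075
endloop
endfacet
facet normal -0.251 -0.192 -0.949
outer loop
vertex 2.729 -1.092 -2.075
vertex 3.291 -3.162 -1.804
vertex 2.318 -2.886 -1.603
endloop
endfacet
facet normal 0.251 0.192 0.949
outer loop
vertex 2.519 -2.732 -0.844
vertex 3.902 -1.214 -1.517
vertex 2.929 -0.938 -1.316
endloop
endfacet
facet normal -0.217 -0.944 0.249
outer loop
vertex 3.491 -3.008 -1.045
vertex 2.519 -2.732 -0.844
vertex 3.291 -3.162 -1.804
endloop
endfacet
facet normal 0.251 0.192 0.949
outer loop
vertex 3.491 -3.008 -1.045
vertex 3.902 -1.214 -1.517
vertex 2.519 -2.732 -0.844
endloop
endfacet
facet normal 0.216 0.944 -0.249
outer loop
vertex 2.929 -0.938 -1.316
vertex 3.902 -1.214 -1.517
vertex 2.729 -1.092 -2.075
endloop
endfacet
facet normal -0.251 -0.192 -0.949
outer loop
vertex 3.701 -1.368 -2.276
vertex 3.291 -3.162 -1.804
vertex 2.729 -1.092 -2.075
endloop
endfacet
facet normal 0.217 0.944 -0.249
outer loop
vertex 2.729 -1.092 -2.075
vertex 3.902 -1.214 -1.517
vertex 3.701 -1.368 -2.276
endloop
endfacet
facet normal 0.944 -0.267 -0.195
outer loop
vertex 3.701 -1.368 -2.276
vertex 3.491 -3.008 -1.045
vertex 3.291 -3.162 -1.804
endloop
endfacet
facet normal 0.943 -0.268 -0.196
outer loop
vertex 3.902 -1.214 -1.517
vertex 3.491 -3.008 -1.045
vertex 3.701 -1.368 -2.276
endloop
endfacet

endsolid


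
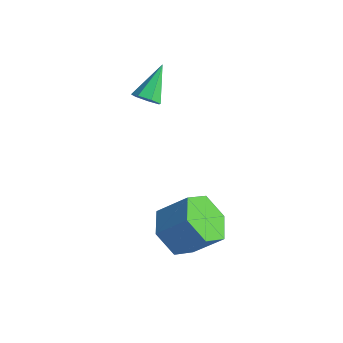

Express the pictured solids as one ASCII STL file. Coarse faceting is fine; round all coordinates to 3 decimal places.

solid 
facet normal 0.181 -0.779 -0.600
outer loop
vertex -0.979 0.356 -0.87
vertex -1.356 0.533 -1.214
vertex -0.829 0.648 -1.204
endloop
endfacet
facet normal 0.827 0.183 0.532
outer loop
vertex -0.979 0.356 -0.87
vertex -0.829 0.648 -1.204
vertex -1.624 1.687 -0.326
endloop
endfacet
facet normal 0.181 -0.779 -0.600
outer loop
vertex -0.829 0.648 -1.204
vertex -1.356 0.533 -1.214
vertex -1.075 0.854 -1.546
endloop
endfacet
facet normal 0.734 0.668 -0.126
outer loop
vertex -0.829 0.648 -1.204
vertex -1.075 0.854 -1.546
vertex -1.624 1.687 -0.326
endloop
endfacet
facet normal 0.180 -0.779 -0.601
outer loop
vertex -1.075 0.854 -1.546
vertex -1.356 0.533 -1.214
vertex -1.534 0.818 -1.637
endloop
endfacet
facet normal 0.044 0.834 -0.550
outer loop
vertex -1.075 0.854 -1.546
vertex -1.534 0.818 -1.637
vertex -1.624 1.687 -0.326
endloop
endfacet
facet normal 0.180 -0.779 -0.601
outer loop
vertex -1.534 0.818 -1.637
vertex -1.356 0.533 -1.214
vertex -1.858 0.568 -1.41
endloop
endfacet
facet normal -0.720 0.555 -0.417
outer loop
vertex -1.534 0.818 -1.637
vertex -1.858 0.568 -1.41
vertex -1.624 1.687 -0.326
endloop
endfacet
facet normal 0.180 -0.780 -0.599
outer loop
vertex -1.858 0.568 -1.41
vertex -1.356 0.533 -1.214
vertex -1.805 0.292 -1.035
endloop
endfacet
facet normal -0.985 0.042 0.170
outer loop
vertex -1.858 0.568 -1.41
vertex -1.805 0.292 -1.035
vertex -1.624 1.687 -0.326
endloop
endfacet
facet normal 0.179 -0.779 -0.600
outer loop
vertex -1.805 0.292 -1.035
vertex -1.356 0.533 -1.214
vertex -1.414 0.197 -0.795
endloop
endfacet
facet normal -0.551 -0.320 0.771
outer loop
vertex -1.805 0.292 -1.035
vertex -1.414 0.197 -0.795
vertex -1.624 1.687 -0.326
endloop
endfacet
facet normal 0.181 -0.779 -0.600
outer loop
vertex -1.414 0.197 -0.795
vertex -1.356 0.533 -1.214
vertex -0.979 0.356 -0.87
endloop
endfacet
facet normal 0.255 -0.257 0.932
outer loop
vertex -1.414 0.197 -0.795
vertex -0.979 0.356 -0.87
vertex -1.624 1.687 -0.326
endloop
endfacet
facet normal -0.627 -0.373 -0.684
outer loop
vertex 2.731 -1.95 -4.845
vertex 2.021 -2.015 -4.159
vertex 2.116 -1.189 -4.696
endloop
endfacet
facet normal 0.470 0.519 -0.714
outer loop
vertex 2.731 -1.95 -4.845
vertex 2.116 -1.189 -4.696
vertex 3.59 -1.439 -3.908
endloop
endfacet
facet normal 0.470 0.521 -0.713
outer loop
vertex 3.59 -1.439 -3.908
vertex 2.116 -1.189 -4.696
vertex 2.974 -0.678 -3.758
endloop
endfacet
facet normal 0.627 0.372 0.684
outer loop
vertex 3.59 -1.439 -3.908
vertex 2.974 -0.678 -3.758
vertex 2.879 -1.505 -3.221
endloop
endfacet
facet normal -0.627 -0.373 -0.684
outer loop
vertex 2.116 -1.189 -4.696
vertex 2.021 -2.015 -4.159
vertex 1.405 -1.255 -4.009
endloop
endfacet
facet normal -0.304 0.925 -0.226
outer loop
vertex 2.116 -1.189 -4.696
vertex 1.405 -1.255 -4.009
vertex 2.974 -0.678 -3.758
endloop
endfacet
facet normal -0.304 0.925 -0.226
outer loop
vertex 2.974 -0.678 -3.758
vertex 1.405 -1.255 -4.009
vertex 2.264 -0.744 -3.072
endloop
endfacet
facet normal 0.627 0.372 0.684
outer loop
vertex 2.974 -0.678 -3.758
vertex 2.264 -0.744 -3.072
vertex 2.879 -1.505 -3.221
endloop
endfacet
facet normal -0.627 -0.373 -0.684
outer loop
vertex 1.405 -1.255 -4.009
vertex 2.021 -2.015 -4.159
vertex 1.31 -2.081 -3.472
endloop
endfacet
facet normal -0.773 0.406 0.487
outer loop
vertex 1.405 -1.255 -4.009
vertex 1.31 -2.081 -3.472
vertex 2.264 -0.744 -3.072
endloop
endfacet
facet normal -0.773 0.406 0.487
outer loop
vertex 2.264 -0.744 -3.072
vertex 1.31 -2.081 -3.472
vertex 2.169 -1.57 -2.535
endloop
endfacet
facet normal 0.627 0.373 0.684
outer loop
vertex 2.264 -0.744 -3.072
vertex 2.169 -1.57 -2.535
vertex 2.879 -1.505 -3.221
endloop
endfacet
facet normal -0.627 -0.372 -0.684
outer loop
vertex 1.31 -2.081 -3.472
vertex 2.021 -2.015 -4.159
vertex 1.926 -2.842 -3.622
endloop
endfacet
facet normal -0.469 -0.520 0.714
outer loop
vertex 1.31 -2.081 -3.472
vertex 1.926 -2.842 -3.622
vertex 2.169 -1.57 -2.535
endloop
endfacet
facet normal -0.470 -0.520 0.713
outer loop
vertex 2.169 -1.57 -2.535
vertex 1.926 -2.842 -3.622
vertex 2.784 -2.331 -2.684
endloop
endfacet
facet normal 0.627 0.373 0.684
outer loop
vertex 2.169 -1.57 -2.535
vertex 2.784 -2.331 -2.684
vertex 2.879 -1.505 -3.221
endloop
endfacet
facet normal -0.627 -0.372 -0.684
outer loop
vertex 1.926 -2.842 -3.622
vertex 2.021 -2.015 -4.159
vertex 2.636 -2.776 -4.308
endloop
endfacet
facet normal 0.304 -0.925 0.226
outer loop
vertex 1.926 -2.842 -3.622
vertex 2.636 -2.776 -4.308
vertex 2.784 -2.331 -2.684
endloop
endfacet
facet normal 0.304 -0.925 0.226
outer loop
vertex 2.784 -2.331 -2.684
vertex 2.636 -2.776 -4.308
vertex 3.495 -2.265 -3.371
endloop
endfacet
facet normal 0.627 0.373 0.684
outer loop
vertex 2.784 -2.331 -2.684
vertex 3.495 -2.265 -3.371
vertex 2.879 -1.505 -3.221
endloop
endfacet
facet normal -0.627 -0.373 -0.684
outer loop
vertex 2.636 -2.776 -4.308
vertex 2.021 -2.015 -4.159
vertex 2.731 -1.95 -4.845
endloop
endfacet
facet normal 0.773 -0.406 -0.487
outer loop
vertex 2.636 -2.776 -4.308
vertex 2.731 -1.95 -4.845
vertex 3.495 -2.265 -3.371
endloop
endfacet
facet normal 0.773 -0.406 -0.487
outer loop
vertex 3.495 -2.265 -3.371
vertex 2.731 -1.95 -4.845
vertex 3.59 -1.439 -3.908
endloop
endfacet
facet normal 0.627 0.373 0.684
outer loop
vertex 3.495 -2.265 -3.371
vertex 3.59 -1.439 -3.908
vertex 2.879 -1.505 -3.221
endloop
endfacet

endsolid


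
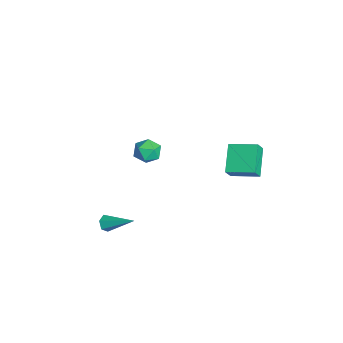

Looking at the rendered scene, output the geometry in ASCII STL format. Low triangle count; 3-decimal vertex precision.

solid 
facet normal -0.807 0.247 0.537
outer loop
vertex -0.172 2.924 4.393
vertex 0.507 4.386 4.742
vertex -0.583 3.304 3.601
endloop
endfacet
facet normal -0.411 -0.887 -0.212
outer loop
vertex 0.893 2.854 2.618
vertex -0.172 2.924 4.393
vertex -0.583 3.304 3.601
endloop
endfacet
facet normal -0.807 0.246 0.537
outer loop
vertex -0.583 3.304 3.601
vertex 0.507 4.386 4.742
vertex 0.096 4.767 3.95
endloop
endfacet
facet normal -0.424 0.392 -0.816
outer loop
vertex 0.096 4.767 3.95
vertex 0.893 2.854 2.618
vertex -0.583 3.304 3.601
endloop
endfacet
facet normal 0.424 -0.392 0.816
outer loop
vertex -0.172 2.924 4.393
vertex 1.983 3.936 3.759
vertex 0.507 4.386 4.742
endloop
endfacet
facet normal -0.412 -0.886 -0.212
outer loop
vertex 1.304 2.473 3.41
vertex -0.172 2.924 4.393
vertex 0.893 2.854 2.618
endloop
endfacet
facet normal 0.424 -0.392 0.817
outer loop
vertex 1.304 2.473 3.41
vertex 1.983 3.936 3.759
vertex -0.172 2.924 4.393
endloop
endfacet
facet normal 0.412 0.886 0.213
outer loop
vertex 0.507 4.386 4.742
vertex 1.983 3.936 3.759
vertex 0.096 4.767 3.95
endloop
endfacet
facet normal -0.424 0.392 -0.816
outer loop
vertex 1.572 4.316 2.967
vertex 0.893 2.854 2.618
vertex 0.096 4.767 3.95
endloop
endfacet
facet normal 0.412 0.886 0.212
outer loop
vertex 0.096 4.767 3.95
vertex 1.983 3.936 3.759
vertex 1.572 4.316 2.967
endloop
endfacet
facet normal 0.807 -0.246 -0.537
outer loop
vertex 1.572 4.316 2.967
vertex 1.304 2.473 3.41
vertex 0.893 2.854 2.618
endloop
endfacet
facet normal 0.807 -0.246 -0.537
outer loop
vertex 1.983 3.936 3.759
vertex 1.304 2.473 3.41
vertex 1.572 4.316 2.967
endloop
endfacet
facet normal -0.605 0.583 0.542
outer loop
vertex -4.048 -0.728 1.606
vertex -3.549 -0.863 2.309
vertex -3.38 -0.193 1.776
endloop
endfacet
facet normal -0.596 0.790 -0.142
outer loop
vertex -4.048 -0.728 1.606
vertex -3.38 -0.193 1.776
vertex -3.532 -0.455 0.958
endloop
endfacet
facet normal -0.806 0.238 -0.542
outer loop
vertex -4.048 -0.728 1.606
vertex -3.532 -0.455 0.958
vertex -3.796 -1.287 0.985
endloop
endfacet
facet normal -0.945 -0.310 -0.105
outer loop
vertex -4.048 -0.728 1.606
vertex -3.796 -1.287 0.985
vertex -3.806 -1.539 1.82
endloop
endfacet
facet normal -0.820 -0.096 0.564
outer loop
vertex -4.048 -0.728 1.606
vertex -3.806 -1.539 1.82
vertex -3.549 -0.863 2.309
endloop
endfacet
facet normal 0.078 0.945 -0.317
outer loop
vertex -3.532 -0.455 0.958
vertex -3.38 -0.193 1.776
vertex -2.714 -0.421 1.26
endloop
endfacet
facet normal 0.064 0.611 0.789
outer loop
vertex -3.38 -0.193 1.776
vertex -3.549 -0.863 2.309
vertex -2.724 -0.673 2.095
endloop
endfacet
facet normal -0.284 -0.489 0.825
outer loop
vertex -3.549 -0.863 2.309
vertex -3.806 -1.539 1.82
vertex -2.988 -1.505 2.122
endloop
endfacet
facet normal -0.486 -0.835 -0.258
outer loop
vertex -3.806 -1.539 1.82
vertex -3.796 -1.287 0.985
vertex -3.14 -1.767 1.304
endloop
endfacet
facet normal -0.262 0.052 -0.964
outer loop
vertex -3.796 -1.287 0.985
vertex -3.532 -0.455 0.958
vertex -2.971 -1.097 0.771
endloop
endfacet
facet normal 0.945 0.310 0.105
outer loop
vertex -2.472 -1.232 1.474
vertex -2.714 -0.421 1.26
vertex -2.724 -0.673 2.095
endloop
endfacet
facet normal 0.806 -0.238 0.542
outer loop
vertex -2.472 -1.232 1.474
vertex -2.724 -0.673 2.095
vertex -2.988 -1.505 2.122
endloop
endfacet
facet normal 0.596 -0.790 0.142
outer loop
vertex -2.472 -1.232 1.474
vertex -2.988 -1.505 2.122
vertex -3.14 -1.767 1.304
endloop
endfacet
facet normal 0.605 -0.583 -0.542
outer loop
vertex -2.472 -1.232 1.474
vertex -3.14 -1.767 1.304
vertex -2.971 -1.097 0.771
endloop
endfacet
facet normal 0.820 0.096 -0.564
outer loop
vertex -2.472 -1.232 1.474
vertex -2.971 -1.097 0.771
vertex -2.714 -0.421 1.26
endloop
endfacet
facet normal 0.486 0.835 0.258
outer loop
vertex -2.724 -0.673 2.095
vertex -2.714 -0.421 1.26
vertex -3.38 -0.193 1.776
endloop
endfacet
facet normal 0.262 -0.052 0.964
outer loop
vertex -2.988 -1.505 2.122
vertex -2.724 -0.673 2.095
vertex -3.549 -0.863 2.309
endloop
endfacet
facet normal -0.078 -0.945 0.317
outer loop
vertex -3.14 -1.767 1.304
vertex -2.988 -1.505 2.122
vertex -3.806 -1.539 1.82
endloop
endfacet
facet normal -0.064 -0.611 -0.789
outer loop
vertex -2.971 -1.097 0.771
vertex -3.14 -1.767 1.304
vertex -3.796 -1.287 0.985
endloop
endfacet
facet normal 0.284 0.489 -0.825
outer loop
vertex -2.714 -0.421 1.26
vertex -2.971 -1.097 0.771
vertex -3.532 -0.455 0.958
endloop
endfacet
facet normal -0.503 -0.711 -0.491
outer loop
vertex 1.488 -3.898 -0.565
vertex 1.157 -3.956 -0.142
vertex 1.038 -3.602 -0.532
endloop
endfacet
facet normal 0.337 0.594 -0.730
outer loop
vertex 1.488 -3.898 -0.565
vertex 1.038 -3.602 -0.532
vertex 2.143 -2.564 0.822
endloop
endfacet
facet normal -0.503 -0.711 -0.492
outer loop
vertex 1.038 -3.602 -0.532
vertex 1.157 -3.956 -0.142
vertex 0.707 -3.66 -0.11
endloop
endfacet
facet normal -0.475 0.841 -0.257
outer loop
vertex 1.038 -3.602 -0.532
vertex 0.707 -3.66 -0.11
vertex 2.143 -2.564 0.822
endloop
endfacet
facet normal -0.502 -0.710 -0.493
outer loop
vertex 0.707 -3.66 -0.11
vertex 1.157 -3.956 -0.142
vertex 0.825 -4.014 0.28
endloop
endfacet
facet normal -0.696 0.414 0.586
outer loop
vertex 0.707 -3.66 -0.11
vertex 0.825 -4.014 0.28
vertex 2.143 -2.564 0.822
endloop
endfacet
facet normal -0.502 -0.710 -0.493
outer loop
vertex 0.825 -4.014 0.28
vertex 1.157 -3.956 -0.142
vertex 1.276 -4.31 0.247
endloop
endfacet
facet normal -0.103 -0.264 0.959
outer loop
vertex 0.825 -4.014 0.28
vertex 1.276 -4.31 0.247
vertex 2.143 -2.564 0.822
endloop
endfacet
facet normal -0.503 -0.710 -0.492
outer loop
vertex 1.276 -4.31 0.247
vertex 1.157 -3.956 -0.142
vertex 1.607 -4.252 -0.175
endloop
endfacet
facet normal 0.709 -0.512 0.486
outer loop
vertex 1.276 -4.31 0.247
vertex 1.607 -4.252 -0.175
vertex 2.143 -2.564 0.822
endloop
endfacet
facet normal -0.503 -0.711 -0.491
outer loop
vertex 1.607 -4.252 -0.175
vertex 1.157 -3.956 -0.142
vertex 1.488 -3.898 -0.565
endloop
endfacet
facet normal 0.930 -0.083 -0.359
outer loop
vertex 1.607 -4.252 -0.175
vertex 1.488 -3.898 -0.565
vertex 2.143 -2.564 0.822
endloop
endfacet

endsolid


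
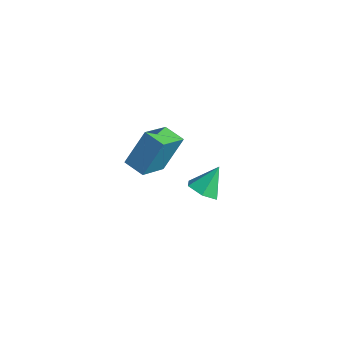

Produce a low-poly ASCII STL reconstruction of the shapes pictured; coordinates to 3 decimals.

solid 
facet normal -0.068 -0.640 -0.766
outer loop
vertex -0.288 1.196 -3.201
vertex -0.638 0.643 -2.708
vertex -1.103 1.181 -3.116
endloop
endfacet
facet normal -0.042 0.973 -0.228
outer loop
vertex -0.288 1.196 -3.201
vertex -1.103 1.181 -3.116
vertex -0.542 1.557 -1.612
endloop
endfacet
facet normal -0.068 -0.640 -0.766
outer loop
vertex -1.103 1.181 -3.116
vertex -0.638 0.643 -2.708
vertex -1.454 0.628 -2.623
endloop
endfacet
facet normal -0.777 0.615 0.136
outer loop
vertex -1.103 1.181 -3.116
vertex -1.454 0.628 -2.623
vertex -0.542 1.557 -1.612
endloop
endfacet
facet normal -0.068 -0.639 -0.766
outer loop
vertex -1.454 0.628 -2.623
vertex -0.638 0.643 -2.708
vertex -0.989 0.089 -2.215
endloop
endfacet
facet normal -0.705 -0.075 0.705
outer loop
vertex -1.454 0.628 -2.623
vertex -0.989 0.089 -2.215
vertex -0.542 1.557 -1.612
endloop
endfacet
facet normal -0.066 -0.640 -0.766
outer loop
vertex -0.989 0.089 -2.215
vertex -0.638 0.643 -2.708
vertex -0.174 0.105 -2.299
endloop
endfacet
facet normal 0.102 -0.404 0.909
outer loop
vertex -0.989 0.089 -2.215
vertex -0.174 0.105 -2.299
vertex -0.542 1.557 -1.612
endloop
endfacet
facet normal -0.067 -0.640 -0.766
outer loop
vertex -0.174 0.105 -2.299
vertex -0.638 0.643 -2.708
vertex 0.177 0.658 -2.792
endloop
endfacet
facet normal 0.837 -0.046 0.545
outer loop
vertex -0.174 0.105 -2.299
vertex 0.177 0.658 -2.792
vertex -0.542 1.557 -1.612
endloop
endfacet
facet normal -0.067 -0.640 -0.765
outer loop
vertex 0.177 0.658 -2.792
vertex -0.638 0.643 -2.708
vertex -0.288 1.196 -3.201
endloop
endfacet
facet normal 0.765 0.643 -0.024
outer loop
vertex 0.177 0.658 -2.792
vertex -0.288 1.196 -3.201
vertex -0.542 1.557 -1.612
endloop
endfacet
facet normal -0.981 -0.056 0.184
outer loop
vertex -0.834 -2.605 3.783
vertex -1.083 -1.167 2.892
vertex -1.058 -3.569 2.292
endloop
endfacet
facet normal 0.146 -0.841 0.522
outer loop
vertex -0.077 -3.513 2.108
vertex -0.834 -2.605 3.783
vertex -1.058 -3.569 2.292
endloop
endfacet
facet normal -0.981 -0.056 0.184
outer loop
vertex -1.058 -3.569 2.292
vertex -1.083 -1.167 2.892
vertex -1.308 -2.131 1.4
endloop
endfacet
facet normal -0.126 -0.539 -0.833
outer loop
vertex -1.308 -2.131 1.4
vertex -0.077 -3.513 2.108
vertex -1.058 -3.569 2.292
endloop
endfacet
facet normal 0.126 0.538 0.833
outer loop
vertex -0.834 -2.605 3.783
vertex -0.102 -1.111 2.708
vertex -1.083 -1.167 2.892
endloop
endfacet
facet normal 0.145 -0.841 0.521
outer loop
vertex 0.148 -2.549 3.6
vertex -0.834 -2.605 3.783
vertex -0.077 -3.513 2.108
endloop
endfacet
facet normal 0.125 0.539 0.833
outer loop
vertex 0.148 -2.549 3.6
vertex -0.102 -1.111 2.708
vertex -0.834 -2.605 3.783
endloop
endfacet
facet normal -0.146 0.841 -0.521
outer loop
vertex -1.083 -1.167 2.892
vertex -0.102 -1.111 2.708
vertex -1.308 -2.131 1.4
endloop
endfacet
facet normal -0.125 -0.538 -0.834
outer loop
vertex -0.326 -2.075 1.217
vertex -0.077 -3.513 2.108
vertex -1.308 -2.131 1.4
endloop
endfacet
facet normal -0.145 0.841 -0.522
outer loop
vertex -1.308 -2.131 1.4
vertex -0.102 -1.111 2.708
vertex -0.326 -2.075 1.217
endloop
endfacet
facet normal 0.981 0.056 -0.184
outer loop
vertex -0.326 -2.075 1.217
vertex 0.148 -2.549 3.6
vertex -0.077 -3.513 2.108
endloop
endfacet
facet normal 0.981 0.056 -0.184
outer loop
vertex -0.102 -1.111 2.708
vertex 0.148 -2.549 3.6
vertex -0.326 -2.075 1.217
endloop
endfacet

endsolid


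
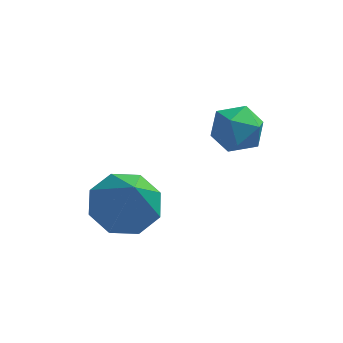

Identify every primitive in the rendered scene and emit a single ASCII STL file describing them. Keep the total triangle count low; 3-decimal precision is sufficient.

solid 
facet normal -0.185 0.508 -0.841
outer loop
vertex -3.708 -0.427 2.01
vertex -4.1 0.226 2.491
vertex -3.262 0.06 2.206
endloop
endfacet
facet normal 0.750 -0.658 -0.072
outer loop
vertex -3.708 -0.427 2.01
vertex -3.262 0.06 2.206
vertex -3.76 -0.706 4.029
endloop
endfacet
facet normal -0.185 0.508 -0.841
outer loop
vertex -3.262 0.06 2.206
vertex -4.1 0.226 2.491
vertex -3.307 0.644 2.569
endloop
endfacet
facet normal 0.969 -0.071 0.235
outer loop
vertex -3.262 0.06 2.206
vertex -3.307 0.644 2.569
vertex -3.76 -0.706 4.029
endloop
endfacet
facet normal -0.185 0.508 -0.841
outer loop
vertex -3.307 0.644 2.569
vertex -4.1 0.226 2.491
vertex -3.816 0.983 2.886
endloop
endfacet
facet normal 0.666 0.433 0.607
outer loop
vertex -3.307 0.644 2.569
vertex -3.816 0.983 2.886
vertex -3.76 -0.706 4.029
endloop
endfacet
facet normal -0.186 0.509 -0.841
outer loop
vertex -3.816 0.983 2.886
vertex -4.1 0.226 2.491
vertex -4.491 0.878 2.972
endloop
endfacet
facet normal 0.018 0.561 0.828
outer loop
vertex -3.816 0.983 2.886
vertex -4.491 0.878 2.972
vertex -3.76 -0.706 4.029
endloop
endfacet
facet normal -0.186 0.509 -0.841
outer loop
vertex -4.491 0.878 2.972
vertex -4.1 0.226 2.491
vertex -4.937 0.391 2.776
endloop
endfacet
facet normal -0.596 0.237 0.767
outer loop
vertex -4.491 0.878 2.972
vertex -4.937 0.391 2.776
vertex -3.76 -0.706 4.029
endloop
endfacet
facet normal -0.186 0.509 -0.841
outer loop
vertex -4.937 0.391 2.776
vertex -4.1 0.226 2.491
vertex -4.893 -0.193 2.413
endloop
endfacet
facet normal -0.816 -0.348 0.461
outer loop
vertex -4.937 0.391 2.776
vertex -4.893 -0.193 2.413
vertex -3.76 -0.706 4.029
endloop
endfacet
facet normal -0.187 0.509 -0.840
outer loop
vertex -4.893 -0.193 2.413
vertex -4.1 0.226 2.491
vertex -4.384 -0.531 2.095
endloop
endfacet
facet normal -0.512 -0.854 0.088
outer loop
vertex -4.893 -0.193 2.413
vertex -4.384 -0.531 2.095
vertex -3.76 -0.706 4.029
endloop
endfacet
facet normal -0.184 0.509 -0.841
outer loop
vertex -4.384 -0.531 2.095
vertex -4.1 0.226 2.491
vertex -3.708 -0.427 2.01
endloop
endfacet
facet normal 0.134 -0.982 -0.132
outer loop
vertex -4.384 -0.531 2.095
vertex -3.708 -0.427 2.01
vertex -3.76 -0.706 4.029
endloop
endfacet
facet normal -0.290 0.157 0.944
outer loop
vertex -1.433 2.371 4.443
vertex -2.137 2.323 4.235
vertex -1.774 1.719 4.447
endloop
endfacet
facet normal 0.342 -0.173 0.924
outer loop
vertex -1.433 2.371 4.443
vertex -1.774 1.719 4.447
vertex -1.083 1.771 4.201
endloop
endfacet
facet normal 0.795 0.239 0.558
outer loop
vertex -1.433 2.371 4.443
vertex -1.083 1.771 4.201
vertex -1.018 2.407 3.836
endloop
endfacet
facet normal 0.443 0.825 0.352
outer loop
vertex -1.433 2.371 4.443
vertex -1.018 2.407 3.836
vertex -1.67 2.748 3.857
endloop
endfacet
facet normal -0.227 0.775 0.590
outer loop
vertex -1.433 2.371 4.443
vertex -1.67 2.748 3.857
vertex -2.137 2.323 4.235
endloop
endfacet
facet normal 0.260 -0.784 0.564
outer loop
vertex -1.083 1.771 4.201
vertex -1.774 1.719 4.447
vertex -1.57 1.352 3.843
endloop
endfacet
facet normal -0.763 -0.249 0.597
outer loop
vertex -1.774 1.719 4.447
vertex -2.137 2.323 4.235
vertex -2.222 1.693 3.864
endloop
endfacet
facet normal -0.662 0.749 0.024
outer loop
vertex -2.137 2.323 4.235
vertex -1.67 2.748 3.857
vertex -2.157 2.329 3.499
endloop
endfacet
facet normal 0.423 0.831 -0.362
outer loop
vertex -1.67 2.748 3.857
vertex -1.018 2.407 3.836
vertex -1.466 2.381 3.253
endloop
endfacet
facet normal 0.993 -0.117 -0.028
outer loop
vertex -1.018 2.407 3.836
vertex -1.083 1.771 4.201
vertex -1.103 1.777 3.465
endloop
endfacet
facet normal -0.443 -0.825 -0.352
outer loop
vertex -1.807 1.729 3.257
vertex -1.57 1.352 3.843
vertex -2.222 1.693 3.864
endloop
endfacet
facet normal -0.795 -0.239 -0.558
outer loop
vertex -1.807 1.729 3.257
vertex -2.222 1.693 3.864
vertex -2.157 2.329 3.499
endloop
endfacet
facet normal -0.342 0.173 -0.924
outer loop
vertex -1.807 1.729 3.257
vertex -2.157 2.329 3.499
vertex -1.466 2.381 3.253
endloop
endfacet
facet normal 0.290 -0.157 -0.944
outer loop
vertex -1.807 1.729 3.257
vertex -1.466 2.381 3.253
vertex -1.103 1.777 3.465
endloop
endfacet
facet normal 0.227 -0.775 -0.590
outer loop
vertex -1.807 1.729 3.257
vertex -1.103 1.777 3.465
vertex -1.57 1.352 3.843
endloop
endfacet
facet normal -0.423 -0.831 0.362
outer loop
vertex -2.222 1.693 3.864
vertex -1.57 1.352 3.843
vertex -1.774 1.719 4.447
endloop
endfacet
facet normal -0.993 0.117 0.028
outer loop
vertex -2.157 2.329 3.499
vertex -2.222 1.693 3.864
vertex -2.137 2.323 4.235
endloop
endfacet
facet normal -0.260 0.784 -0.564
outer loop
vertex -1.466 2.381 3.253
vertex -2.157 2.329 3.499
vertex -1.67 2.748 3.857
endloop
endfacet
facet normal 0.763 0.249 -0.597
outer loop
vertex -1.103 1.777 3.465
vertex -1.466 2.381 3.253
vertex -1.018 2.407 3.836
endloop
endfacet
facet normal 0.662 -0.749 -0.024
outer loop
vertex -1.57 1.352 3.843
vertex -1.103 1.777 3.465
vertex -1.083 1.771 4.201
endloop
endfacet

endsolid


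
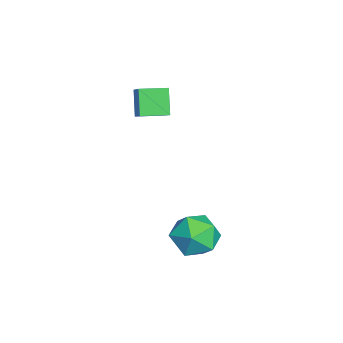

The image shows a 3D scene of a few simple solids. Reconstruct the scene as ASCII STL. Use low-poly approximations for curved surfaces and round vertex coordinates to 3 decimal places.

solid 
facet normal -0.800 -0.183 -0.572
outer loop
vertex -2.039 -0.126 -0.274
vertex -2.204 0.747 -0.322
vertex -1.479 -0.065 -1.076
endloop
endfacet
facet normal 0.186 -0.981 0.055
outer loop
vertex -0.616 0.133 -0.458
vertex -2.039 -0.126 -0.274
vertex -1.479 -0.065 -1.076
endloop
endfacet
facet normal -0.800 -0.183 -0.572
outer loop
vertex -1.479 -0.065 -1.076
vertex -2.204 0.747 -0.322
vertex -1.645 0.809 -1.124
endloop
endfacet
facet normal 0.571 0.064 -0.818
outer loop
vertex -1.645 0.809 -1.124
vertex -0.616 0.133 -0.458
vertex -1.479 -0.065 -1.076
endloop
endfacet
facet normal -0.571 -0.063 0.818
outer loop
vertex -2.039 -0.126 -0.274
vertex -1.341 0.945 0.296
vertex -2.204 0.747 -0.322
endloop
endfacet
facet normal 0.185 -0.981 0.053
outer loop
vertex -1.175 0.071 0.344
vertex -2.039 -0.126 -0.274
vertex -0.616 0.133 -0.458
endloop
endfacet
facet normal -0.571 -0.063 0.819
outer loop
vertex -1.175 0.071 0.344
vertex -1.341 0.945 0.296
vertex -2.039 -0.126 -0.274
endloop
endfacet
facet normal -0.186 0.981 -0.054
outer loop
vertex -2.204 0.747 -0.322
vertex -1.341 0.945 0.296
vertex -1.645 0.809 -1.124
endloop
endfacet
facet normal 0.571 0.063 -0.818
outer loop
vertex -0.781 1.006 -0.506
vertex -0.616 0.133 -0.458
vertex -1.645 0.809 -1.124
endloop
endfacet
facet normal -0.185 0.981 -0.054
outer loop
vertex -1.645 0.809 -1.124
vertex -1.341 0.945 0.296
vertex -0.781 1.006 -0.506
endloop
endfacet
facet normal 0.800 0.183 0.572
outer loop
vertex -0.781 1.006 -0.506
vertex -1.175 0.071 0.344
vertex -0.616 0.133 -0.458
endloop
endfacet
facet normal 0.799 0.183 0.572
outer loop
vertex -1.341 0.945 0.296
vertex -1.175 0.071 0.344
vertex -0.781 1.006 -0.506
endloop
endfacet
facet normal -0.369 0.827 0.424
outer loop
vertex 1.685 2.55 -3.919
vertex 1.289 2.085 -3.356
vertex 2.061 2.352 -3.205
endloop
endfacet
facet normal 0.265 0.956 0.125
outer loop
vertex 1.685 2.55 -3.919
vertex 2.061 2.352 -3.205
vertex 2.485 2.328 -3.919
endloop
endfacet
facet normal 0.220 0.793 -0.568
outer loop
vertex 1.685 2.55 -3.919
vertex 2.485 2.328 -3.919
vertex 1.975 2.046 -4.511
endloop
endfacet
facet normal -0.443 0.564 -0.697
outer loop
vertex 1.685 2.55 -3.919
vertex 1.975 2.046 -4.511
vertex 1.236 1.895 -4.164
endloop
endfacet
facet normal -0.807 0.585 -0.085
outer loop
vertex 1.685 2.55 -3.919
vertex 1.236 1.895 -4.164
vertex 1.289 2.085 -3.356
endloop
endfacet
facet normal 0.743 0.518 0.424
outer loop
vertex 2.485 2.328 -3.919
vertex 2.061 2.352 -3.205
vertex 2.584 1.725 -3.356
endloop
endfacet
facet normal -0.284 0.308 0.908
outer loop
vertex 2.061 2.352 -3.205
vertex 1.289 2.085 -3.356
vertex 1.845 1.574 -3.009
endloop
endfacet
facet normal -0.993 -0.084 0.085
outer loop
vertex 1.289 2.085 -3.356
vertex 1.236 1.895 -4.164
vertex 1.335 1.292 -3.601
endloop
endfacet
facet normal -0.402 -0.117 -0.908
outer loop
vertex 1.236 1.895 -4.164
vertex 1.975 2.046 -4.511
vertex 1.759 1.268 -4.315
endloop
endfacet
facet normal 0.669 0.254 -0.698
outer loop
vertex 1.975 2.046 -4.511
vertex 2.485 2.328 -3.919
vertex 2.531 1.535 -4.164
endloop
endfacet
facet normal 0.443 -0.564 0.697
outer loop
vertex 2.135 1.07 -3.601
vertex 2.584 1.725 -3.356
vertex 1.845 1.574 -3.009
endloop
endfacet
facet normal -0.220 -0.793 0.568
outer loop
vertex 2.135 1.07 -3.601
vertex 1.845 1.574 -3.009
vertex 1.335 1.292 -3.601
endloop
endfacet
facet normal -0.265 -0.956 -0.125
outer loop
vertex 2.135 1.07 -3.601
vertex 1.335 1.292 -3.601
vertex 1.759 1.268 -4.315
endloop
endfacet
facet normal 0.369 -0.827 -0.424
outer loop
vertex 2.135 1.07 -3.601
vertex 1.759 1.268 -4.315
vertex 2.531 1.535 -4.164
endloop
endfacet
facet normal 0.807 -0.585 0.085
outer loop
vertex 2.135 1.07 -3.601
vertex 2.531 1.535 -4.164
vertex 2.584 1.725 -3.356
endloop
endfacet
facet normal 0.402 0.117 0.908
outer loop
vertex 1.845 1.574 -3.009
vertex 2.584 1.725 -3.356
vertex 2.061 2.352 -3.205
endloop
endfacet
facet normal -0.669 -0.254 0.698
outer loop
vertex 1.335 1.292 -3.601
vertex 1.845 1.574 -3.009
vertex 1.289 2.085 -3.356
endloop
endfacet
facet normal -0.743 -0.518 -0.424
outer loop
vertex 1.759 1.268 -4.315
vertex 1.335 1.292 -3.601
vertex 1.236 1.895 -4.164
endloop
endfacet
facet normal 0.284 -0.308 -0.908
outer loop
vertex 2.531 1.535 -4.164
vertex 1.759 1.268 -4.315
vertex 1.975 2.046 -4.511
endloop
endfacet
facet normal 0.993 0.084 -0.085
outer loop
vertex 2.584 1.725 -3.356
vertex 2.531 1.535 -4.164
vertex 2.485 2.328 -3.919
endloop
endfacet

endsolid


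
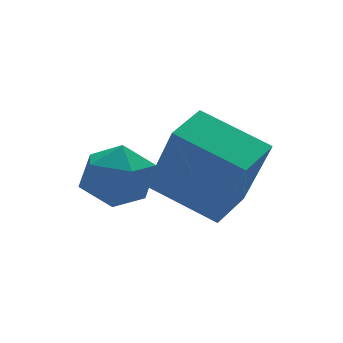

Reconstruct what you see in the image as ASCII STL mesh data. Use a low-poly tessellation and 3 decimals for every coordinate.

solid 
facet normal -0.556 0.745 0.368
outer loop
vertex 3.326 -0.511 1.564
vertex 4.059 -0.02 1.678
vertex 3.153 0.088 0.09
endloop
endfacet
facet normal -0.824 -0.552 -0.128
outer loop
vertex 3.921 -0.94 -0.418
vertex 3.326 -0.511 1.564
vertex 3.153 0.088 0.09
endloop
endfacet
facet normal -0.556 0.745 0.368
outer loop
vertex 3.153 0.088 0.09
vertex 4.059 -0.02 1.678
vertex 3.886 0.579 0.204
endloop
endfacet
facet normal -0.108 0.375 -0.921
outer loop
vertex 3.886 0.579 0.204
vertex 3.921 -0.94 -0.418
vertex 3.153 0.088 0.09
endloop
endfacet
facet normal 0.108 -0.375 0.921
outer loop
vertex 3.326 -0.511 1.564
vertex 4.827 -1.048 1.17
vertex 4.059 -0.02 1.678
endloop
endfacet
facet normal -0.824 -0.552 -0.128
outer loop
vertex 4.094 -1.539 1.056
vertex 3.326 -0.511 1.564
vertex 3.921 -0.94 -0.418
endloop
endfacet
facet normal 0.108 -0.375 0.921
outer loop
vertex 4.094 -1.539 1.056
vertex 4.827 -1.048 1.17
vertex 3.326 -0.511 1.564
endloop
endfacet
facet normal 0.824 0.552 0.128
outer loop
vertex 4.059 -0.02 1.678
vertex 4.827 -1.048 1.17
vertex 3.886 0.579 0.204
endloop
endfacet
facet normal -0.108 0.375 -0.921
outer loop
vertex 4.654 -0.449 -0.304
vertex 3.921 -0.94 -0.418
vertex 3.886 0.579 0.204
endloop
endfacet
facet normal 0.824 0.552 0.128
outer loop
vertex 3.886 0.579 0.204
vertex 4.827 -1.048 1.17
vertex 4.654 -0.449 -0.304
endloop
endfacet
facet normal 0.556 -0.745 -0.368
outer loop
vertex 4.654 -0.449 -0.304
vertex 4.094 -1.539 1.056
vertex 3.921 -0.94 -0.418
endloop
endfacet
facet normal 0.556 -0.745 -0.368
outer loop
vertex 4.827 -1.048 1.17
vertex 4.094 -1.539 1.056
vertex 4.654 -0.449 -0.304
endloop
endfacet
facet normal -0.381 0.360 0.851
outer loop
vertex 2.635 1.14 0.423
vertex 2.359 0.508 0.567
vertex 3.008 0.668 0.79
endloop
endfacet
facet normal 0.221 0.702 0.677
outer loop
vertex 2.635 1.14 0.423
vertex 3.008 0.668 0.79
vertex 3.321 1.053 0.289
endloop
endfacet
facet normal 0.132 0.991 0.031
outer loop
vertex 2.635 1.14 0.423
vertex 3.321 1.053 0.289
vertex 2.866 1.13 -0.243
endloop
endfacet
facet normal -0.525 0.828 -0.195
outer loop
vertex 2.635 1.14 0.423
vertex 2.866 1.13 -0.243
vertex 2.271 0.793 -0.071
endloop
endfacet
facet normal -0.842 0.439 0.312
outer loop
vertex 2.635 1.14 0.423
vertex 2.271 0.793 -0.071
vertex 2.359 0.508 0.567
endloop
endfacet
facet normal 0.744 0.218 0.632
outer loop
vertex 3.321 1.053 0.289
vertex 3.008 0.668 0.79
vertex 3.469 0.367 0.351
endloop
endfacet
facet normal -0.232 -0.334 0.914
outer loop
vertex 3.008 0.668 0.79
vertex 2.359 0.508 0.567
vertex 2.874 0.03 0.523
endloop
endfacet
facet normal -0.977 -0.207 0.042
outer loop
vertex 2.359 0.508 0.567
vertex 2.271 0.793 -0.071
vertex 2.419 0.107 -0.009
endloop
endfacet
facet normal -0.465 0.423 -0.778
outer loop
vertex 2.271 0.793 -0.071
vertex 2.866 1.13 -0.243
vertex 2.732 0.492 -0.51
endloop
endfacet
facet normal 0.600 0.685 -0.414
outer loop
vertex 2.866 1.13 -0.243
vertex 3.321 1.053 0.289
vertex 3.381 0.652 -0.287
endloop
endfacet
facet normal 0.525 -0.828 0.195
outer loop
vertex 3.105 0.02 -0.143
vertex 3.469 0.367 0.351
vertex 2.874 0.03 0.523
endloop
endfacet
facet normal -0.132 -0.991 -0.031
outer loop
vertex 3.105 0.02 -0.143
vertex 2.874 0.03 0.523
vertex 2.419 0.107 -0.009
endloop
endfacet
facet normal -0.221 -0.702 -0.677
outer loop
vertex 3.105 0.02 -0.143
vertex 2.419 0.107 -0.009
vertex 2.732 0.492 -0.51
endloop
endfacet
facet normal 0.381 -0.360 -0.851
outer loop
vertex 3.105 0.02 -0.143
vertex 2.732 0.492 -0.51
vertex 3.381 0.652 -0.287
endloop
endfacet
facet normal 0.842 -0.439 -0.312
outer loop
vertex 3.105 0.02 -0.143
vertex 3.381 0.652 -0.287
vertex 3.469 0.367 0.351
endloop
endfacet
facet normal 0.465 -0.423 0.778
outer loop
vertex 2.874 0.03 0.523
vertex 3.469 0.367 0.351
vertex 3.008 0.668 0.79
endloop
endfacet
facet normal -0.600 -0.685 0.414
outer loop
vertex 2.419 0.107 -0.009
vertex 2.874 0.03 0.523
vertex 2.359 0.508 0.567
endloop
endfacet
facet normal -0.744 -0.218 -0.632
outer loop
vertex 2.732 0.492 -0.51
vertex 2.419 0.107 -0.009
vertex 2.271 0.793 -0.071
endloop
endfacet
facet normal 0.232 0.334 -0.914
outer loop
vertex 3.381 0.652 -0.287
vertex 2.732 0.492 -0.51
vertex 2.866 1.13 -0.243
endloop
endfacet
facet normal 0.977 0.207 -0.042
outer loop
vertex 3.469 0.367 0.351
vertex 3.381 0.652 -0.287
vertex 3.321 1.053 0.289
endloop
endfacet

endsolid


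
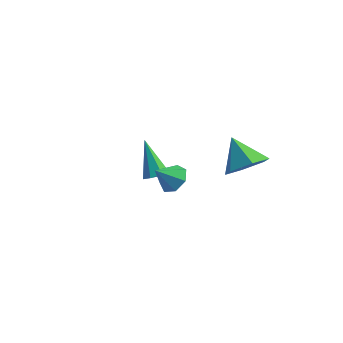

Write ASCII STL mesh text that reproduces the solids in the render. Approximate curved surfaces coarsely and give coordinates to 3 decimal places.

solid 
facet normal 0.399 0.606 -0.688
outer loop
vertex 1.164 -2.323 3.927
vertex 0.765 -2.657 3.401
vertex 0.585 -2.07 3.814
endloop
endfacet
facet normal -0.061 0.287 0.956
outer loop
vertex 1.164 -2.323 3.927
vertex 0.585 -2.07 3.814
vertex 0.315 -3.343 4.179
endloop
endfacet
facet normal 0.398 0.606 -0.688
outer loop
vertex 0.585 -2.07 3.814
vertex 0.765 -2.657 3.401
vertex 0.141 -2.26 3.39
endloop
endfacet
facet normal -0.722 0.328 0.609
outer loop
vertex 0.585 -2.07 3.814
vertex 0.141 -2.26 3.39
vertex 0.315 -3.343 4.179
endloop
endfacet
facet normal 0.398 0.606 -0.689
outer loop
vertex 0.141 -2.26 3.39
vertex 0.765 -2.657 3.401
vertex 0.167 -2.749 2.975
endloop
endfacet
facet normal -0.992 -0.110 0.068
outer loop
vertex 0.141 -2.26 3.39
vertex 0.167 -2.749 2.975
vertex 0.315 -3.343 4.179
endloop
endfacet
facet normal 0.397 0.607 -0.689
outer loop
vertex 0.167 -2.749 2.975
vertex 0.765 -2.657 3.401
vertex 0.644 -3.169 2.88
endloop
endfacet
facet normal -0.667 -0.698 -0.262
outer loop
vertex 0.167 -2.749 2.975
vertex 0.644 -3.169 2.88
vertex 0.315 -3.343 4.179
endloop
endfacet
facet normal 0.398 0.606 -0.688
outer loop
vertex 0.644 -3.169 2.88
vertex 0.765 -2.657 3.401
vertex 1.212 -3.204 3.178
endloop
endfacet
facet normal 0.008 -0.991 -0.131
outer loop
vertex 0.644 -3.169 2.88
vertex 1.212 -3.204 3.178
vertex 0.315 -3.343 4.179
endloop
endfacet
facet normal 0.399 0.606 -0.688
outer loop
vertex 1.212 -3.204 3.178
vertex 0.765 -2.657 3.401
vertex 1.443 -2.827 3.644
endloop
endfacet
facet normal 0.524 -0.770 0.363
outer loop
vertex 1.212 -3.204 3.178
vertex 1.443 -2.827 3.644
vertex 0.315 -3.343 4.179
endloop
endfacet
facet normal 0.399 0.607 -0.688
outer loop
vertex 1.443 -2.827 3.644
vertex 0.765 -2.657 3.401
vertex 1.164 -2.323 3.927
endloop
endfacet
facet normal 0.494 -0.202 0.846
outer loop
vertex 1.443 -2.827 3.644
vertex 1.164 -2.323 3.927
vertex 0.315 -3.343 4.179
endloop
endfacet
facet normal 0.651 -0.308 -0.694
outer loop
vertex 1.941 3.256 1.448
vertex 1.134 2.758 0.911
vertex 1.382 3.795 0.684
endloop
endfacet
facet normal 0.172 0.860 0.480
outer loop
vertex 1.941 3.256 1.448
vertex 1.382 3.795 0.684
vertex 0.026 3.282 2.089
endloop
endfacet
facet normal 0.652 -0.308 -0.693
outer loop
vertex 1.382 3.795 0.684
vertex 1.134 2.758 0.911
vertex 0.575 3.298 0.146
endloop
endfacet
facet normal -0.460 0.879 -0.123
outer loop
vertex 1.382 3.795 0.684
vertex 0.575 3.298 0.146
vertex 0.026 3.282 2.089
endloop
endfacet
facet normal 0.651 -0.308 -0.693
outer loop
vertex 0.575 3.298 0.146
vertex 1.134 2.758 0.911
vertex 0.326 2.261 0.373
endloop
endfacet
facet normal -0.949 0.169 -0.267
outer loop
vertex 0.575 3.298 0.146
vertex 0.326 2.261 0.373
vertex 0.026 3.282 2.089
endloop
endfacet
facet normal 0.651 -0.308 -0.694
outer loop
vertex 0.326 2.261 0.373
vertex 1.134 2.758 0.911
vertex 0.885 1.722 1.137
endloop
endfacet
facet normal -0.805 -0.561 0.193
outer loop
vertex 0.326 2.261 0.373
vertex 0.885 1.722 1.137
vertex 0.026 3.282 2.089
endloop
endfacet
facet normal 0.651 -0.308 -0.694
outer loop
vertex 0.885 1.722 1.137
vertex 1.134 2.758 0.911
vertex 1.693 2.219 1.675
endloop
endfacet
facet normal -0.173 -0.581 0.796
outer loop
vertex 0.885 1.722 1.137
vertex 1.693 2.219 1.675
vertex 0.026 3.282 2.089
endloop
endfacet
facet normal 0.651 -0.308 -0.694
outer loop
vertex 1.693 2.219 1.675
vertex 1.134 2.758 0.911
vertex 1.941 3.256 1.448
endloop
endfacet
facet normal 0.316 0.130 0.940
outer loop
vertex 1.693 2.219 1.675
vertex 1.941 3.256 1.448
vertex 0.026 3.282 2.089
endloop
endfacet
facet normal 0.499 -0.297 -0.814
outer loop
vertex -2.238 1.85 -0.271
vertex -2.756 1.559 -0.482
vertex -2.569 2.152 -0.584
endloop
endfacet
facet normal 0.462 0.830 0.312
outer loop
vertex -2.238 1.85 -0.271
vertex -2.569 2.152 -0.584
vertex -3.764 2.161 1.162
endloop
endfacet
facet normal 0.499 -0.297 -0.814
outer loop
vertex -2.569 2.152 -0.584
vertex -2.756 1.559 -0.482
vertex -3.04 2.008 -0.82
endloop
endfacet
facet normal -0.218 0.964 -0.154
outer loop
vertex -2.569 2.152 -0.584
vertex -3.04 2.008 -0.82
vertex -3.764 2.161 1.162
endloop
endfacet
facet normal 0.499 -0.297 -0.814
outer loop
vertex -3.04 2.008 -0.82
vertex -2.756 1.559 -0.482
vertex -3.298 1.526 -0.802
endloop
endfacet
facet normal -0.835 0.434 -0.338
outer loop
vertex -3.04 2.008 -0.82
vertex -3.298 1.526 -0.802
vertex -3.764 2.161 1.162
endloop
endfacet
facet normal 0.499 -0.297 -0.814
outer loop
vertex -3.298 1.526 -0.802
vertex -2.756 1.559 -0.482
vertex -3.147 1.069 -0.543
endloop
endfacet
facet normal -0.926 -0.364 -0.102
outer loop
vertex -3.298 1.526 -0.802
vertex -3.147 1.069 -0.543
vertex -3.764 2.161 1.162
endloop
endfacet
facet normal 0.500 -0.298 -0.813
outer loop
vertex -3.147 1.069 -0.543
vertex -2.756 1.559 -0.482
vertex -2.702 0.981 -0.237
endloop
endfacet
facet normal -0.422 -0.825 0.376
outer loop
vertex -3.147 1.069 -0.543
vertex -2.702 0.981 -0.237
vertex -3.764 2.161 1.162
endloop
endfacet
facet normal 0.500 -0.298 -0.813
outer loop
vertex -2.702 0.981 -0.237
vertex -2.756 1.559 -0.482
vertex -2.298 1.328 -0.116
endloop
endfacet
facet normal 0.299 -0.605 0.738
outer loop
vertex -2.702 0.981 -0.237
vertex -2.298 1.328 -0.116
vertex -3.764 2.161 1.162
endloop
endfacet
facet normal 0.499 -0.299 -0.813
outer loop
vertex -2.298 1.328 -0.116
vertex -2.756 1.559 -0.482
vertex -2.238 1.85 -0.271
endloop
endfacet
facet normal 0.693 0.131 0.709
outer loop
vertex -2.298 1.328 -0.116
vertex -2.238 1.85 -0.271
vertex -3.764 2.161 1.162
endloop
endfacet

endsolid
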